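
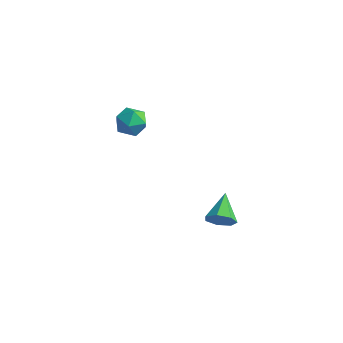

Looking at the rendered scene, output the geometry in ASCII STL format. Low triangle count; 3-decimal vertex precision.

solid 
facet normal 0.350 -0.851 -0.392
outer loop
vertex 2.814 0.446 -3.096
vertex 2.515 0.079 -2.566
vertex 2.237 0.254 -3.195
endloop
endfacet
facet normal -0.127 0.729 -0.672
outer loop
vertex 2.814 0.446 -3.096
vertex 2.237 0.254 -3.195
vertex 2.005 1.321 -1.994
endloop
endfacet
facet normal 0.350 -0.851 -0.391
outer loop
vertex 2.237 0.254 -3.195
vertex 2.515 0.079 -2.566
vertex 1.869 -0.069 -2.821
endloop
endfacet
facet normal -0.801 0.362 -0.476
outer loop
vertex 2.237 0.254 -3.195
vertex 1.869 -0.069 -2.821
vertex 2.005 1.321 -1.994
endloop
endfacet
facet normal 0.350 -0.850 -0.393
outer loop
vertex 1.869 -0.069 -2.821
vertex 2.515 0.079 -2.566
vertex 1.989 -0.281 -2.255
endloop
endfacet
facet normal -0.980 -0.023 0.199
outer loop
vertex 1.869 -0.069 -2.821
vertex 1.989 -0.281 -2.255
vertex 2.005 1.321 -1.994
endloop
endfacet
facet normal 0.350 -0.851 -0.392
outer loop
vertex 1.989 -0.281 -2.255
vertex 2.515 0.079 -2.566
vertex 2.504 -0.222 -1.923
endloop
endfacet
facet normal -0.526 -0.132 0.840
outer loop
vertex 1.989 -0.281 -2.255
vertex 2.504 -0.222 -1.923
vertex 2.005 1.321 -1.994
endloop
endfacet
facet normal 0.349 -0.851 -0.392
outer loop
vertex 2.504 -0.222 -1.923
vertex 2.515 0.079 -2.566
vertex 3.029 0.064 -2.076
endloop
endfacet
facet normal 0.219 0.116 0.969
outer loop
vertex 2.504 -0.222 -1.923
vertex 3.029 0.064 -2.076
vertex 2.005 1.321 -1.994
endloop
endfacet
facet normal 0.349 -0.851 -0.392
outer loop
vertex 3.029 0.064 -2.076
vertex 2.515 0.079 -2.566
vertex 3.166 0.361 -2.598
endloop
endfacet
facet normal 0.693 0.533 0.485
outer loop
vertex 3.029 0.064 -2.076
vertex 3.166 0.361 -2.598
vertex 2.005 1.321 -1.994
endloop
endfacet
facet normal 0.349 -0.851 -0.392
outer loop
vertex 3.166 0.361 -2.598
vertex 2.515 0.079 -2.566
vertex 2.814 0.446 -3.096
endloop
endfacet
facet normal 0.540 0.806 -0.244
outer loop
vertex 3.166 0.361 -2.598
vertex 2.814 0.446 -3.096
vertex 2.005 1.321 -1.994
endloop
endfacet
facet normal 0.240 0.931 -0.276
outer loop
vertex -2.765 2.515 -0.808
vertex -3.541 2.752 -0.684
vertex -2.997 2.793 -0.072
endloop
endfacet
facet normal 0.798 0.602 0.024
outer loop
vertex -2.765 2.515 -0.808
vertex -2.997 2.793 -0.072
vertex -2.503 2.141 -0.126
endloop
endfacet
facet normal 0.935 0.011 -0.353
outer loop
vertex -2.765 2.515 -0.808
vertex -2.503 2.141 -0.126
vertex -2.742 1.696 -0.773
endloop
endfacet
facet normal 0.462 -0.025 -0.886
outer loop
vertex -2.765 2.515 -0.808
vertex -2.742 1.696 -0.773
vertex -3.383 2.074 -1.118
endloop
endfacet
facet normal 0.032 0.544 -0.838
outer loop
vertex -2.765 2.515 -0.808
vertex -3.383 2.074 -1.118
vertex -3.541 2.752 -0.684
endloop
endfacet
facet normal 0.608 0.404 0.683
outer loop
vertex -2.503 2.141 -0.126
vertex -2.997 2.793 -0.072
vertex -3.117 2.146 0.418
endloop
endfacet
facet normal -0.293 0.935 0.198
outer loop
vertex -2.997 2.793 -0.072
vertex -3.541 2.752 -0.684
vertex -3.758 2.524 0.073
endloop
endfacet
facet normal -0.629 0.310 -0.713
outer loop
vertex -3.541 2.752 -0.684
vertex -3.383 2.074 -1.118
vertex -3.997 2.079 -0.574
endloop
endfacet
facet normal 0.065 -0.610 -0.790
outer loop
vertex -3.383 2.074 -1.118
vertex -2.742 1.696 -0.773
vertex -3.503 1.427 -0.628
endloop
endfacet
facet normal 0.831 -0.551 0.072
outer loop
vertex -2.742 1.696 -0.773
vertex -2.503 2.141 -0.126
vertex -2.959 1.468 -0.016
endloop
endfacet
facet normal -0.462 0.025 0.886
outer loop
vertex -3.735 1.705 0.108
vertex -3.117 2.146 0.418
vertex -3.758 2.524 0.073
endloop
endfacet
facet normal -0.935 -0.011 0.353
outer loop
vertex -3.735 1.705 0.108
vertex -3.758 2.524 0.073
vertex -3.997 2.079 -0.574
endloop
endfacet
facet normal -0.798 -0.602 -0.024
outer loop
vertex -3.735 1.705 0.108
vertex -3.997 2.079 -0.574
vertex -3.503 1.427 -0.628
endloop
endfacet
facet normal -0.240 -0.931 0.276
outer loop
vertex -3.735 1.705 0.108
vertex -3.503 1.427 -0.628
vertex -2.959 1.468 -0.016
endloop
endfacet
facet normal -0.032 -0.544 0.838
outer loop
vertex -3.735 1.705 0.108
vertex -2.959 1.468 -0.016
vertex -3.117 2.146 0.418
endloop
endfacet
facet normal -0.065 0.610 0.790
outer loop
vertex -3.758 2.524 0.073
vertex -3.117 2.146 0.418
vertex -2.997 2.793 -0.072
endloop
endfacet
facet normal -0.831 0.551 -0.072
outer loop
vertex -3.997 2.079 -0.574
vertex -3.758 2.524 0.073
vertex -3.541 2.752 -0.684
endloop
endfacet
facet normal -0.608 -0.404 -0.683
outer loop
vertex -3.503 1.427 -0.628
vertex -3.997 2.079 -0.574
vertex -3.383 2.074 -1.118
endloop
endfacet
facet normal 0.293 -0.935 -0.198
outer loop
vertex -2.959 1.468 -0.016
vertex -3.503 1.427 -0.628
vertex -2.742 1.696 -0.773
endloop
endfacet
facet normal 0.629 -0.310 0.713
outer loop
vertex -3.117 2.146 0.418
vertex -2.959 1.468 -0.016
vertex -2.503 2.141 -0.126
endloop
endfacet

endsolid


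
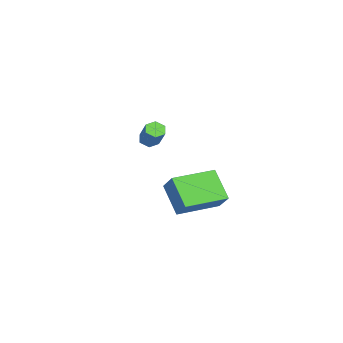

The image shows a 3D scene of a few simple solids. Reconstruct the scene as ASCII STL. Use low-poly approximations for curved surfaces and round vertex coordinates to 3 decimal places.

solid 
facet normal -0.369 -0.573 0.731
outer loop
vertex 2.947 2.143 1.834
vertex 1.292 3.316 1.918
vertex 2.407 1.44 1.01
endloop
endfacet
facet normal 0.815 -0.578 -0.041
outer loop
vertex 3.028 2.404 -0.218
vertex 2.947 2.143 1.834
vertex 2.407 1.44 1.01
endloop
endfacet
facet normal -0.369 -0.573 0.731
outer loop
vertex 2.407 1.44 1.01
vertex 1.292 3.316 1.918
vertex 0.752 2.613 1.094
endloop
endfacet
facet normal -0.446 -0.580 -0.681
outer loop
vertex 0.752 2.613 1.094
vertex 3.028 2.404 -0.218
vertex 2.407 1.44 1.01
endloop
endfacet
facet normal 0.446 0.580 0.681
outer loop
vertex 2.947 2.143 1.834
vertex 1.913 4.28 0.69
vertex 1.292 3.316 1.918
endloop
endfacet
facet normal 0.815 -0.578 -0.041
outer loop
vertex 3.568 3.107 0.606
vertex 2.947 2.143 1.834
vertex 3.028 2.404 -0.218
endloop
endfacet
facet normal 0.446 0.580 0.681
outer loop
vertex 3.568 3.107 0.606
vertex 1.913 4.28 0.69
vertex 2.947 2.143 1.834
endloop
endfacet
facet normal -0.815 0.578 0.041
outer loop
vertex 1.292 3.316 1.918
vertex 1.913 4.28 0.69
vertex 0.752 2.613 1.094
endloop
endfacet
facet normal -0.446 -0.580 -0.681
outer loop
vertex 1.373 3.577 -0.134
vertex 3.028 2.404 -0.218
vertex 0.752 2.613 1.094
endloop
endfacet
facet normal -0.815 0.578 0.041
outer loop
vertex 0.752 2.613 1.094
vertex 1.913 4.28 0.69
vertex 1.373 3.577 -0.134
endloop
endfacet
facet normal 0.369 0.573 -0.731
outer loop
vertex 1.373 3.577 -0.134
vertex 3.568 3.107 0.606
vertex 3.028 2.404 -0.218
endloop
endfacet
facet normal 0.369 0.573 -0.731
outer loop
vertex 1.913 4.28 0.69
vertex 3.568 3.107 0.606
vertex 1.373 3.577 -0.134
endloop
endfacet
facet normal -0.470 -0.497 -0.729
outer loop
vertex -2.883 -2.653 0.853
vertex -3.32 -2.388 0.954
vertex -2.978 -2.204 0.608
endloop
endfacet
facet normal 0.864 -0.088 -0.496
outer loop
vertex -2.883 -2.653 0.853
vertex -2.978 -2.204 0.608
vertex -2.244 -1.976 1.845
endloop
endfacet
facet normal 0.864 -0.088 -0.496
outer loop
vertex -2.244 -1.976 1.845
vertex -2.978 -2.204 0.608
vertex -2.339 -1.527 1.6
endloop
endfacet
facet normal 0.470 0.497 0.729
outer loop
vertex -2.244 -1.976 1.845
vertex -2.339 -1.527 1.6
vertex -2.68 -1.712 1.946
endloop
endfacet
facet normal -0.470 -0.497 -0.729
outer loop
vertex -2.978 -2.204 0.608
vertex -3.32 -2.388 0.954
vertex -3.414 -1.94 0.709
endloop
endfacet
facet normal 0.274 0.703 -0.656
outer loop
vertex -2.978 -2.204 0.608
vertex -3.414 -1.94 0.709
vertex -2.339 -1.527 1.6
endloop
endfacet
facet normal 0.274 0.703 -0.656
outer loop
vertex -2.339 -1.527 1.6
vertex -3.414 -1.94 0.709
vertex -2.775 -1.263 1.701
endloop
endfacet
facet normal 0.470 0.497 0.729
outer loop
vertex -2.339 -1.527 1.6
vertex -2.775 -1.263 1.701
vertex -2.68 -1.712 1.946
endloop
endfacet
facet normal -0.470 -0.497 -0.729
outer loop
vertex -3.414 -1.94 0.709
vertex -3.32 -2.388 0.954
vertex -3.756 -2.124 1.055
endloop
endfacet
facet normal -0.589 0.792 -0.161
outer loop
vertex -3.414 -1.94 0.709
vertex -3.756 -2.124 1.055
vertex -2.775 -1.263 1.701
endloop
endfacet
facet normal -0.589 0.792 -0.161
outer loop
vertex -2.775 -1.263 1.701
vertex -3.756 -2.124 1.055
vertex -3.117 -1.447 2.047
endloop
endfacet
facet normal 0.470 0.497 0.729
outer loop
vertex -2.775 -1.263 1.701
vertex -3.117 -1.447 2.047
vertex -2.68 -1.712 1.946
endloop
endfacet
facet normal -0.470 -0.497 -0.729
outer loop
vertex -3.756 -2.124 1.055
vertex -3.32 -2.388 0.954
vertex -3.661 -2.573 1.3
endloop
endfacet
facet normal -0.864 0.088 0.496
outer loop
vertex -3.756 -2.124 1.055
vertex -3.661 -2.573 1.3
vertex -3.117 -1.447 2.047
endloop
endfacet
facet normal -0.864 0.088 0.496
outer loop
vertex -3.117 -1.447 2.047
vertex -3.661 -2.573 1.3
vertex -3.022 -1.896 2.292
endloop
endfacet
facet normal 0.470 0.497 0.729
outer loop
vertex -3.117 -1.447 2.047
vertex -3.022 -1.896 2.292
vertex -2.68 -1.712 1.946
endloop
endfacet
facet normal -0.470 -0.497 -0.729
outer loop
vertex -3.661 -2.573 1.3
vertex -3.32 -2.388 0.954
vertex -3.225 -2.837 1.199
endloop
endfacet
facet normal -0.274 -0.703 0.656
outer loop
vertex -3.661 -2.573 1.3
vertex -3.225 -2.837 1.199
vertex -3.022 -1.896 2.292
endloop
endfacet
facet normal -0.274 -0.703 0.656
outer loop
vertex -3.022 -1.896 2.292
vertex -3.225 -2.837 1.199
vertex -2.586 -2.16 2.191
endloop
endfacet
facet normal 0.470 0.497 0.729
outer loop
vertex -3.022 -1.896 2.292
vertex -2.586 -2.16 2.191
vertex -2.68 -1.712 1.946
endloop
endfacet
facet normal -0.470 -0.497 -0.729
outer loop
vertex -3.225 -2.837 1.199
vertex -3.32 -2.388 0.954
vertex -2.883 -2.653 0.853
endloop
endfacet
facet normal 0.589 -0.792 0.161
outer loop
vertex -3.225 -2.837 1.199
vertex -2.883 -2.653 0.853
vertex -2.586 -2.16 2.191
endloop
endfacet
facet normal 0.589 -0.792 0.161
outer loop
vertex -2.586 -2.16 2.191
vertex -2.883 -2.653 0.853
vertex -2.244 -1.976 1.845
endloop
endfacet
facet normal 0.470 0.497 0.729
outer loop
vertex -2.586 -2.16 2.191
vertex -2.244 -1.976 1.845
vertex -2.68 -1.712 1.946
endloop
endfacet

endsolid


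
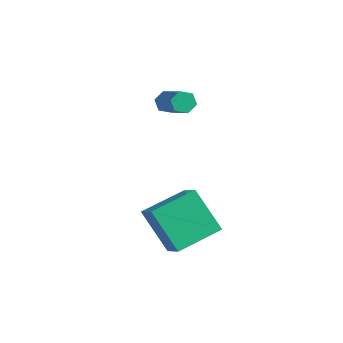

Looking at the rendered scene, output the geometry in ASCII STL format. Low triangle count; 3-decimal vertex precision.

solid 
facet normal -0.815 0.284 -0.506
outer loop
vertex -1.588 0.21 2.18
vertex -1.859 0.241 2.634
vertex -1.598 0.665 2.452
endloop
endfacet
facet normal 0.580 0.427 -0.693
outer loop
vertex -1.588 0.21 2.18
vertex -1.598 0.665 2.452
vertex -0.089 -0.313 3.112
endloop
endfacet
facet normal 0.580 0.428 -0.693
outer loop
vertex -0.089 -0.313 3.112
vertex -1.598 0.665 2.452
vertex -0.1 0.142 3.384
endloop
endfacet
facet normal 0.814 -0.284 0.507
outer loop
vertex -0.089 -0.313 3.112
vertex -0.1 0.142 3.384
vertex -0.361 -0.281 3.566
endloop
endfacet
facet normal -0.815 0.284 -0.506
outer loop
vertex -1.598 0.665 2.452
vertex -1.859 0.241 2.634
vertex -1.869 0.696 2.906
endloop
endfacet
facet normal 0.273 0.957 0.098
outer loop
vertex -1.598 0.665 2.452
vertex -1.869 0.696 2.906
vertex -0.1 0.142 3.384
endloop
endfacet
facet normal 0.273 0.957 0.098
outer loop
vertex -0.1 0.142 3.384
vertex -1.869 0.696 2.906
vertex -0.371 0.173 3.838
endloop
endfacet
facet normal 0.814 -0.285 0.506
outer loop
vertex -0.1 0.142 3.384
vertex -0.371 0.173 3.838
vertex -0.361 -0.281 3.566
endloop
endfacet
facet normal -0.813 0.285 -0.507
outer loop
vertex -1.869 0.696 2.906
vertex -1.859 0.241 2.634
vertex -2.131 0.273 3.088
endloop
endfacet
facet normal -0.307 0.530 0.791
outer loop
vertex -1.869 0.696 2.906
vertex -2.131 0.273 3.088
vertex -0.371 0.173 3.838
endloop
endfacet
facet normal -0.307 0.530 0.791
outer loop
vertex -0.371 0.173 3.838
vertex -2.131 0.273 3.088
vertex -0.632 -0.25 4.02
endloop
endfacet
facet normal 0.814 -0.285 0.506
outer loop
vertex -0.371 0.173 3.838
vertex -0.632 -0.25 4.02
vertex -0.361 -0.281 3.566
endloop
endfacet
facet normal -0.814 0.284 -0.507
outer loop
vertex -2.131 0.273 3.088
vertex -1.859 0.241 2.634
vertex -2.12 -0.182 2.816
endloop
endfacet
facet normal -0.580 -0.428 0.693
outer loop
vertex -2.131 0.273 3.088
vertex -2.12 -0.182 2.816
vertex -0.632 -0.25 4.02
endloop
endfacet
facet normal -0.580 -0.427 0.693
outer loop
vertex -0.632 -0.25 4.02
vertex -2.12 -0.182 2.816
vertex -0.622 -0.705 3.748
endloop
endfacet
facet normal 0.815 -0.284 0.506
outer loop
vertex -0.632 -0.25 4.02
vertex -0.622 -0.705 3.748
vertex -0.361 -0.281 3.566
endloop
endfacet
facet normal -0.814 0.285 -0.506
outer loop
vertex -2.12 -0.182 2.816
vertex -1.859 0.241 2.634
vertex -1.849 -0.213 2.362
endloop
endfacet
facet normal -0.273 -0.957 -0.098
outer loop
vertex -2.12 -0.182 2.816
vertex -1.849 -0.213 2.362
vertex -0.622 -0.705 3.748
endloop
endfacet
facet normal -0.273 -0.957 -0.098
outer loop
vertex -0.622 -0.705 3.748
vertex -1.849 -0.213 2.362
vertex -0.351 -0.736 3.294
endloop
endfacet
facet normal 0.815 -0.284 0.506
outer loop
vertex -0.622 -0.705 3.748
vertex -0.351 -0.736 3.294
vertex -0.361 -0.281 3.566
endloop
endfacet
facet normal -0.814 0.285 -0.506
outer loop
vertex -1.849 -0.213 2.362
vertex -1.859 0.241 2.634
vertex -1.588 0.21 2.18
endloop
endfacet
facet normal 0.307 -0.530 -0.791
outer loop
vertex -1.849 -0.213 2.362
vertex -1.588 0.21 2.18
vertex -0.351 -0.736 3.294
endloop
endfacet
facet normal 0.307 -0.530 -0.791
outer loop
vertex -0.351 -0.736 3.294
vertex -1.588 0.21 2.18
vertex -0.089 -0.313 3.112
endloop
endfacet
facet normal 0.813 -0.285 0.507
outer loop
vertex -0.351 -0.736 3.294
vertex -0.089 -0.313 3.112
vertex -0.361 -0.281 3.566
endloop
endfacet
facet normal -0.623 -0.086 0.778
outer loop
vertex 2.427 -4.356 0.98
vertex 2.756 -2.564 1.441
vertex 1.451 -3.986 0.239
endloop
endfacet
facet normal -0.175 -0.953 -0.245
outer loop
vertex 2.684 -3.816 -1.301
vertex 2.427 -4.356 0.98
vertex 1.451 -3.986 0.239
endloop
endfacet
facet normal -0.623 -0.086 0.778
outer loop
vertex 1.451 -3.986 0.239
vertex 2.756 -2.564 1.441
vertex 1.78 -2.194 0.7
endloop
endfacet
facet normal -0.763 0.289 -0.579
outer loop
vertex 1.78 -2.194 0.7
vertex 2.684 -3.816 -1.301
vertex 1.451 -3.986 0.239
endloop
endfacet
facet normal 0.763 -0.289 0.579
outer loop
vertex 2.427 -4.356 0.98
vertex 3.989 -2.394 -0.099
vertex 2.756 -2.564 1.441
endloop
endfacet
facet normal -0.175 -0.953 -0.245
outer loop
vertex 3.66 -4.186 -0.56
vertex 2.427 -4.356 0.98
vertex 2.684 -3.816 -1.301
endloop
endfacet
facet normal 0.763 -0.289 0.579
outer loop
vertex 3.66 -4.186 -0.56
vertex 3.989 -2.394 -0.099
vertex 2.427 -4.356 0.98
endloop
endfacet
facet normal 0.175 0.953 0.245
outer loop
vertex 2.756 -2.564 1.441
vertex 3.989 -2.394 -0.099
vertex 1.78 -2.194 0.7
endloop
endfacet
facet normal -0.763 0.289 -0.579
outer loop
vertex 3.013 -2.024 -0.84
vertex 2.684 -3.816 -1.301
vertex 1.78 -2.194 0.7
endloop
endfacet
facet normal 0.175 0.953 0.245
outer loop
vertex 1.78 -2.194 0.7
vertex 3.989 -2.394 -0.099
vertex 3.013 -2.024 -0.84
endloop
endfacet
facet normal 0.623 0.086 -0.778
outer loop
vertex 3.013 -2.024 -0.84
vertex 3.66 -4.186 -0.56
vertex 2.684 -3.816 -1.301
endloop
endfacet
facet normal 0.623 0.086 -0.778
outer loop
vertex 3.989 -2.394 -0.099
vertex 3.66 -4.186 -0.56
vertex 3.013 -2.024 -0.84
endloop
endfacet

endsolid


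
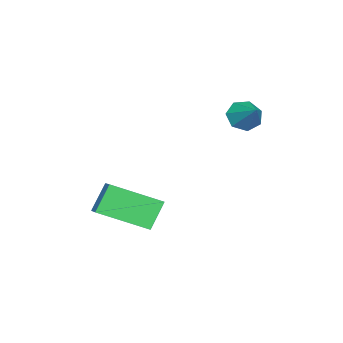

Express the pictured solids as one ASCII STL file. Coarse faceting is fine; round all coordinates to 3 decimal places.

solid 
facet normal -0.572 0.168 0.803
outer loop
vertex -2.098 -4.616 -3.199
vertex -1.365 -4.117 -2.781
vertex -2.833 -2.775 -4.107
endloop
endfacet
facet normal -0.748 -0.509 -0.426
outer loop
vertex -2.055 -3.003 -5.199
vertex -2.098 -4.616 -3.199
vertex -2.833 -2.775 -4.107
endloop
endfacet
facet normal -0.572 0.168 0.803
outer loop
vertex -2.833 -2.775 -4.107
vertex -1.365 -4.117 -2.781
vertex -2.1 -2.276 -3.689
endloop
endfacet
facet normal -0.337 0.844 -0.417
outer loop
vertex -2.1 -2.276 -3.689
vertex -2.055 -3.003 -5.199
vertex -2.833 -2.775 -4.107
endloop
endfacet
facet normal 0.337 -0.844 0.417
outer loop
vertex -2.098 -4.616 -3.199
vertex -0.587 -4.345 -3.873
vertex -1.365 -4.117 -2.781
endloop
endfacet
facet normal -0.748 -0.509 -0.426
outer loop
vertex -1.32 -4.844 -4.291
vertex -2.098 -4.616 -3.199
vertex -2.055 -3.003 -5.199
endloop
endfacet
facet normal 0.337 -0.844 0.417
outer loop
vertex -1.32 -4.844 -4.291
vertex -0.587 -4.345 -3.873
vertex -2.098 -4.616 -3.199
endloop
endfacet
facet normal 0.748 0.509 0.426
outer loop
vertex -1.365 -4.117 -2.781
vertex -0.587 -4.345 -3.873
vertex -2.1 -2.276 -3.689
endloop
endfacet
facet normal -0.337 0.844 -0.417
outer loop
vertex -1.322 -2.504 -4.781
vertex -2.055 -3.003 -5.199
vertex -2.1 -2.276 -3.689
endloop
endfacet
facet normal 0.748 0.509 0.426
outer loop
vertex -2.1 -2.276 -3.689
vertex -0.587 -4.345 -3.873
vertex -1.322 -2.504 -4.781
endloop
endfacet
facet normal 0.572 -0.168 -0.803
outer loop
vertex -1.322 -2.504 -4.781
vertex -1.32 -4.844 -4.291
vertex -2.055 -3.003 -5.199
endloop
endfacet
facet normal 0.572 -0.168 -0.803
outer loop
vertex -0.587 -4.345 -3.873
vertex -1.32 -4.844 -4.291
vertex -1.322 -2.504 -4.781
endloop
endfacet
facet normal -0.589 -0.556 -0.587
outer loop
vertex -3.997 -0.655 0.279
vertex -4.381 -0.07 0.11
vertex -3.8 -0.336 -0.221
endloop
endfacet
facet normal 0.927 -0.345 0.145
outer loop
vertex -3.997 -0.655 0.279
vertex -3.8 -0.336 -0.221
vertex -3.599 0.67 0.89
endloop
endfacet
facet normal -0.589 -0.557 -0.586
outer loop
vertex -3.8 -0.336 -0.221
vertex -4.381 -0.07 0.11
vertex -4.041 0.183 -0.472
endloop
endfacet
facet normal 0.897 0.235 -0.375
outer loop
vertex -3.8 -0.336 -0.221
vertex -4.041 0.183 -0.472
vertex -3.599 0.67 0.89
endloop
endfacet
facet normal -0.588 -0.557 -0.586
outer loop
vertex -4.041 0.183 -0.472
vertex -4.381 -0.07 0.11
vertex -4.538 0.511 -0.285
endloop
endfacet
facet normal 0.385 0.822 -0.419
outer loop
vertex -4.041 0.183 -0.472
vertex -4.538 0.511 -0.285
vertex -3.599 0.67 0.89
endloop
endfacet
facet normal -0.589 -0.557 -0.585
outer loop
vertex -4.538 0.511 -0.285
vertex -4.381 -0.07 0.11
vertex -4.917 0.402 0.2
endloop
endfacet
facet normal -0.222 0.974 0.046
outer loop
vertex -4.538 0.511 -0.285
vertex -4.917 0.402 0.2
vertex -3.599 0.67 0.89
endloop
endfacet
facet normal -0.588 -0.556 -0.587
outer loop
vertex -4.917 0.402 0.2
vertex -4.381 -0.07 0.11
vertex -4.893 -0.063 0.616
endloop
endfacet
facet normal -0.468 0.576 0.670
outer loop
vertex -4.917 0.402 0.2
vertex -4.893 -0.063 0.616
vertex -3.599 0.67 0.89
endloop
endfacet
facet normal -0.587 -0.557 -0.587
outer loop
vertex -4.893 -0.063 0.616
vertex -4.381 -0.07 0.11
vertex -4.483 -0.533 0.652
endloop
endfacet
facet normal -0.168 -0.071 0.983
outer loop
vertex -4.893 -0.063 0.616
vertex -4.483 -0.533 0.652
vertex -3.599 0.67 0.89
endloop
endfacet
facet normal -0.589 -0.556 -0.586
outer loop
vertex -4.483 -0.533 0.652
vertex -4.381 -0.07 0.11
vertex -3.997 -0.655 0.279
endloop
endfacet
facet normal 0.454 -0.482 0.749
outer loop
vertex -4.483 -0.533 0.652
vertex -3.997 -0.655 0.279
vertex -3.599 0.67 0.89
endloop
endfacet

endsolid


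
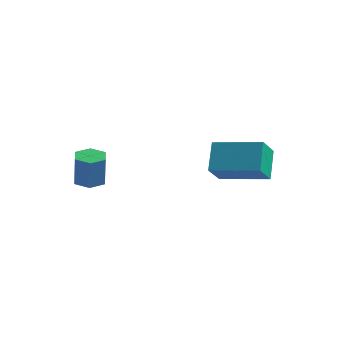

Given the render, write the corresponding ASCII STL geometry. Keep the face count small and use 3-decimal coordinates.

solid 
facet normal -0.970 -0.172 -0.172
outer loop
vertex 2.355 2.85 2.018
vertex 2.356 3.808 1.053
vertex 2.707 1.852 1.027
endloop
endfacet
facet normal -0.001 -0.705 0.709
outer loop
vertex 4.744 2.212 1.387
vertex 2.355 2.85 2.018
vertex 2.707 1.852 1.027
endloop
endfacet
facet normal -0.970 -0.172 -0.171
outer loop
vertex 2.707 1.852 1.027
vertex 2.356 3.808 1.053
vertex 2.707 2.81 0.062
endloop
endfacet
facet normal 0.242 -0.688 -0.684
outer loop
vertex 2.707 2.81 0.062
vertex 4.744 2.212 1.387
vertex 2.707 1.852 1.027
endloop
endfacet
facet normal -0.242 0.689 0.683
outer loop
vertex 2.355 2.85 2.018
vertex 4.393 4.168 1.413
vertex 2.356 3.808 1.053
endloop
endfacet
facet normal -0.001 -0.705 0.709
outer loop
vertex 4.393 3.21 2.378
vertex 2.355 2.85 2.018
vertex 4.744 2.212 1.387
endloop
endfacet
facet normal -0.242 0.689 0.684
outer loop
vertex 4.393 3.21 2.378
vertex 4.393 4.168 1.413
vertex 2.355 2.85 2.018
endloop
endfacet
facet normal 0.001 0.705 -0.709
outer loop
vertex 2.356 3.808 1.053
vertex 4.393 4.168 1.413
vertex 2.707 2.81 0.062
endloop
endfacet
facet normal 0.242 -0.689 -0.683
outer loop
vertex 4.745 3.17 0.422
vertex 4.744 2.212 1.387
vertex 2.707 2.81 0.062
endloop
endfacet
facet normal 0.001 0.705 -0.709
outer loop
vertex 2.707 2.81 0.062
vertex 4.393 4.168 1.413
vertex 4.745 3.17 0.422
endloop
endfacet
facet normal 0.970 0.171 0.171
outer loop
vertex 4.745 3.17 0.422
vertex 4.393 3.21 2.378
vertex 4.744 2.212 1.387
endloop
endfacet
facet normal 0.970 0.172 0.171
outer loop
vertex 4.393 4.168 1.413
vertex 4.393 3.21 2.378
vertex 4.745 3.17 0.422
endloop
endfacet
facet normal -0.056 0.032 -0.998
outer loop
vertex -0.197 -2.217 1.349
vertex -0.529 -1.647 1.386
vertex 0.13 -1.644 1.349
endloop
endfacet
facet normal 0.867 -0.495 -0.065
outer loop
vertex -0.197 -2.217 1.349
vertex 0.13 -1.644 1.349
vertex -0.12 -2.262 2.716
endloop
endfacet
facet normal 0.866 -0.496 -0.066
outer loop
vertex -0.12 -2.262 2.716
vertex 0.13 -1.644 1.349
vertex 0.208 -1.689 2.716
endloop
endfacet
facet normal 0.058 -0.033 0.998
outer loop
vertex -0.12 -2.262 2.716
vertex 0.208 -1.689 2.716
vertex -0.451 -1.693 2.754
endloop
endfacet
facet normal -0.056 0.034 -0.998
outer loop
vertex 0.13 -1.644 1.349
vertex -0.529 -1.647 1.386
vertex -0.201 -1.074 1.387
endloop
endfacet
facet normal 0.863 0.504 -0.033
outer loop
vertex 0.13 -1.644 1.349
vertex -0.201 -1.074 1.387
vertex 0.208 -1.689 2.716
endloop
endfacet
facet normal 0.862 0.505 -0.032
outer loop
vertex 0.208 -1.689 2.716
vertex -0.201 -1.074 1.387
vertex -0.124 -1.12 2.754
endloop
endfacet
facet normal 0.058 -0.033 0.998
outer loop
vertex 0.208 -1.689 2.716
vertex -0.124 -1.12 2.754
vertex -0.451 -1.693 2.754
endloop
endfacet
facet normal -0.056 0.034 -0.998
outer loop
vertex -0.201 -1.074 1.387
vertex -0.529 -1.647 1.386
vertex -0.86 -1.078 1.424
endloop
endfacet
facet normal -0.004 0.999 0.034
outer loop
vertex -0.201 -1.074 1.387
vertex -0.86 -1.078 1.424
vertex -0.124 -1.12 2.754
endloop
endfacet
facet normal -0.003 0.999 0.033
outer loop
vertex -0.124 -1.12 2.754
vertex -0.86 -1.078 1.424
vertex -0.783 -1.123 2.791
endloop
endfacet
facet normal 0.056 -0.032 0.998
outer loop
vertex -0.124 -1.12 2.754
vertex -0.783 -1.123 2.791
vertex -0.451 -1.693 2.754
endloop
endfacet
facet normal -0.058 0.033 -0.998
outer loop
vertex -0.86 -1.078 1.424
vertex -0.529 -1.647 1.386
vertex -1.188 -1.651 1.424
endloop
endfacet
facet normal -0.866 0.496 0.065
outer loop
vertex -0.86 -1.078 1.424
vertex -1.188 -1.651 1.424
vertex -0.783 -1.123 2.791
endloop
endfacet
facet normal -0.867 0.495 0.066
outer loop
vertex -0.783 -1.123 2.791
vertex -1.188 -1.651 1.424
vertex -1.11 -1.696 2.791
endloop
endfacet
facet normal 0.056 -0.032 0.998
outer loop
vertex -0.783 -1.123 2.791
vertex -1.11 -1.696 2.791
vertex -0.451 -1.693 2.754
endloop
endfacet
facet normal -0.058 0.033 -0.998
outer loop
vertex -1.188 -1.651 1.424
vertex -0.529 -1.647 1.386
vertex -0.856 -2.22 1.386
endloop
endfacet
facet normal -0.862 -0.505 0.033
outer loop
vertex -1.188 -1.651 1.424
vertex -0.856 -2.22 1.386
vertex -1.11 -1.696 2.791
endloop
endfacet
facet normal -0.863 -0.503 0.032
outer loop
vertex -1.11 -1.696 2.791
vertex -0.856 -2.22 1.386
vertex -0.779 -2.266 2.753
endloop
endfacet
facet normal 0.056 -0.034 0.998
outer loop
vertex -1.11 -1.696 2.791
vertex -0.779 -2.266 2.753
vertex -0.451 -1.693 2.754
endloop
endfacet
facet normal -0.056 0.032 -0.998
outer loop
vertex -0.856 -2.22 1.386
vertex -0.529 -1.647 1.386
vertex -0.197 -2.217 1.349
endloop
endfacet
facet normal 0.003 -0.999 -0.034
outer loop
vertex -0.856 -2.22 1.386
vertex -0.197 -2.217 1.349
vertex -0.779 -2.266 2.753
endloop
endfacet
facet normal 0.004 -0.999 -0.033
outer loop
vertex -0.779 -2.266 2.753
vertex -0.197 -2.217 1.349
vertex -0.12 -2.262 2.716
endloop
endfacet
facet normal 0.056 -0.034 0.998
outer loop
vertex -0.779 -2.266 2.753
vertex -0.12 -2.262 2.716
vertex -0.451 -1.693 2.754
endloop
endfacet

endsolid


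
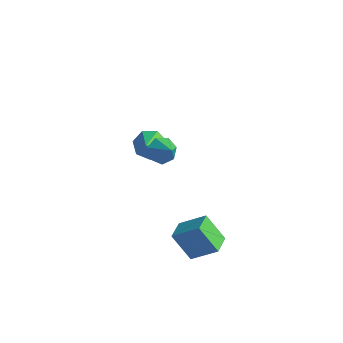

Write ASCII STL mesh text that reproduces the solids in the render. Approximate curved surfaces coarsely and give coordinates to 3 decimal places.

solid 
facet normal -0.744 -0.306 -0.594
outer loop
vertex 1.158 -2.323 -2.542
vertex 0.808 -1.165 -2.7
vertex 2.25 -2.19 -3.979
endloop
endfacet
facet normal 0.286 -0.949 0.130
outer loop
vertex 3.552 -1.655 -2.94
vertex 1.158 -2.323 -2.542
vertex 2.25 -2.19 -3.979
endloop
endfacet
facet normal -0.744 -0.306 -0.594
outer loop
vertex 2.25 -2.19 -3.979
vertex 0.808 -1.165 -2.7
vertex 1.9 -1.032 -4.137
endloop
endfacet
facet normal 0.603 0.074 -0.794
outer loop
vertex 1.9 -1.032 -4.137
vertex 3.552 -1.655 -2.94
vertex 2.25 -2.19 -3.979
endloop
endfacet
facet normal -0.603 -0.074 0.794
outer loop
vertex 1.158 -2.323 -2.542
vertex 2.11 -0.63 -1.661
vertex 0.808 -1.165 -2.7
endloop
endfacet
facet normal 0.286 -0.949 0.130
outer loop
vertex 2.46 -1.788 -1.503
vertex 1.158 -2.323 -2.542
vertex 3.552 -1.655 -2.94
endloop
endfacet
facet normal -0.603 -0.074 0.794
outer loop
vertex 2.46 -1.788 -1.503
vertex 2.11 -0.63 -1.661
vertex 1.158 -2.323 -2.542
endloop
endfacet
facet normal -0.286 0.949 -0.130
outer loop
vertex 0.808 -1.165 -2.7
vertex 2.11 -0.63 -1.661
vertex 1.9 -1.032 -4.137
endloop
endfacet
facet normal 0.603 0.074 -0.794
outer loop
vertex 3.202 -0.497 -3.098
vertex 3.552 -1.655 -2.94
vertex 1.9 -1.032 -4.137
endloop
endfacet
facet normal -0.286 0.949 -0.130
outer loop
vertex 1.9 -1.032 -4.137
vertex 2.11 -0.63 -1.661
vertex 3.202 -0.497 -3.098
endloop
endfacet
facet normal 0.744 0.306 0.594
outer loop
vertex 3.202 -0.497 -3.098
vertex 2.46 -1.788 -1.503
vertex 3.552 -1.655 -2.94
endloop
endfacet
facet normal 0.744 0.306 0.594
outer loop
vertex 2.11 -0.63 -1.661
vertex 2.46 -1.788 -1.503
vertex 3.202 -0.497 -3.098
endloop
endfacet
facet normal -0.690 0.308 -0.655
outer loop
vertex 0.002 -0.472 1.789
vertex -0.591 -0.668 2.321
vertex -0.194 0.044 2.238
endloop
endfacet
facet normal 0.922 0.384 -0.039
outer loop
vertex 0.002 -0.472 1.789
vertex -0.194 0.044 2.238
vertex 0.311 -1.072 3.179
endloop
endfacet
facet normal -0.689 0.308 -0.656
outer loop
vertex -0.194 0.044 2.238
vertex -0.591 -0.668 2.321
vertex -0.689 0.025 2.749
endloop
endfacet
facet normal 0.516 0.676 0.525
outer loop
vertex -0.194 0.044 2.238
vertex -0.689 0.025 2.749
vertex 0.311 -1.072 3.179
endloop
endfacet
facet normal -0.689 0.308 -0.656
outer loop
vertex -0.689 0.025 2.749
vertex -0.591 -0.668 2.321
vertex -1.11 -0.517 2.937
endloop
endfacet
facet normal -0.025 0.345 0.938
outer loop
vertex -0.689 0.025 2.749
vertex -1.11 -0.517 2.937
vertex 0.311 -1.072 3.179
endloop
endfacet
facet normal -0.689 0.309 -0.656
outer loop
vertex -1.11 -0.517 2.937
vertex -0.591 -0.668 2.321
vertex -1.141 -1.172 2.661
endloop
endfacet
facet normal -0.291 -0.360 0.886
outer loop
vertex -1.11 -0.517 2.937
vertex -1.141 -1.172 2.661
vertex 0.311 -1.072 3.179
endloop
endfacet
facet normal -0.689 0.309 -0.656
outer loop
vertex -1.141 -1.172 2.661
vertex -0.591 -0.668 2.321
vertex -0.758 -1.448 2.129
endloop
endfacet
facet normal -0.084 -0.908 0.411
outer loop
vertex -1.141 -1.172 2.661
vertex -0.758 -1.448 2.129
vertex 0.311 -1.072 3.179
endloop
endfacet
facet normal -0.689 0.309 -0.656
outer loop
vertex -0.758 -1.448 2.129
vertex -0.591 -0.668 2.321
vertex -0.249 -1.136 1.741
endloop
endfacet
facet normal 0.442 -0.887 -0.133
outer loop
vertex -0.758 -1.448 2.129
vertex -0.249 -1.136 1.741
vertex 0.311 -1.072 3.179
endloop
endfacet
facet normal -0.690 0.308 -0.655
outer loop
vertex -0.249 -1.136 1.741
vertex -0.591 -0.668 2.321
vertex 0.002 -0.472 1.789
endloop
endfacet
facet normal 0.890 -0.312 -0.333
outer loop
vertex -0.249 -1.136 1.741
vertex 0.002 -0.472 1.789
vertex 0.311 -1.072 3.179
endloop
endfacet
facet normal -0.346 0.644 -0.682
outer loop
vertex -3.547 3.926 -2.409
vertex -4.248 3.322 -2.624
vertex -4.242 4.014 -1.973
endloop
endfacet
facet normal 0.511 0.470 0.720
outer loop
vertex -3.547 3.926 -2.409
vertex -4.242 4.014 -1.973
vertex -3.492 1.918 -1.136
endloop
endfacet
facet normal -0.346 0.644 -0.682
outer loop
vertex -4.242 4.014 -1.973
vertex -4.248 3.322 -2.624
vertex -4.941 3.581 -2.027
endloop
endfacet
facet normal -0.246 0.282 0.927
outer loop
vertex -4.242 4.014 -1.973
vertex -4.941 3.581 -2.027
vertex -3.492 1.918 -1.136
endloop
endfacet
facet normal -0.347 0.643 -0.682
outer loop
vertex -4.941 3.581 -2.027
vertex -4.248 3.322 -2.624
vertex -5.118 2.952 -2.53
endloop
endfacet
facet normal -0.723 -0.296 0.624
outer loop
vertex -4.941 3.581 -2.027
vertex -5.118 2.952 -2.53
vertex -3.492 1.918 -1.136
endloop
endfacet
facet normal -0.347 0.644 -0.682
outer loop
vertex -5.118 2.952 -2.53
vertex -4.248 3.322 -2.624
vertex -4.64 2.602 -3.104
endloop
endfacet
facet normal -0.560 -0.828 0.039
outer loop
vertex -5.118 2.952 -2.53
vertex -4.64 2.602 -3.104
vertex -3.492 1.918 -1.136
endloop
endfacet
facet normal -0.346 0.644 -0.683
outer loop
vertex -4.64 2.602 -3.104
vertex -4.248 3.322 -2.624
vertex -3.867 2.794 -3.315
endloop
endfacet
facet normal 0.121 -0.914 -0.388
outer loop
vertex -4.64 2.602 -3.104
vertex -3.867 2.794 -3.315
vertex -3.492 1.918 -1.136
endloop
endfacet
facet normal -0.346 0.644 -0.683
outer loop
vertex -3.867 2.794 -3.315
vertex -4.248 3.322 -2.624
vertex -3.38 3.383 -3.006
endloop
endfacet
facet normal 0.805 -0.490 -0.335
outer loop
vertex -3.867 2.794 -3.315
vertex -3.38 3.383 -3.006
vertex -3.492 1.918 -1.136
endloop
endfacet
facet normal -0.346 0.644 -0.682
outer loop
vertex -3.38 3.383 -3.006
vertex -4.248 3.322 -2.624
vertex -3.547 3.926 -2.409
endloop
endfacet
facet normal 0.979 0.127 0.158
outer loop
vertex -3.38 3.383 -3.006
vertex -3.547 3.926 -2.409
vertex -3.492 1.918 -1.136
endloop
endfacet

endsolid


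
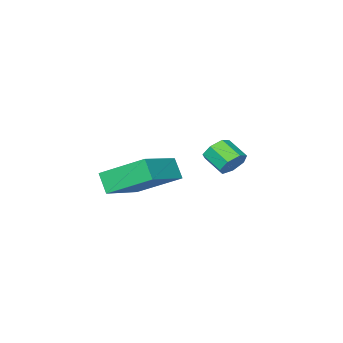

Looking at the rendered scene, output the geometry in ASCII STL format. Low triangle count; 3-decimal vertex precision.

solid 
facet normal -0.895 -0.307 -0.325
outer loop
vertex 0.984 4.007 4.003
vertex 1.074 4.544 3.249
vertex 1.826 2.546 3.064
endloop
endfacet
facet normal -0.097 -0.577 0.811
outer loop
vertex 3.606 3.156 3.711
vertex 0.984 4.007 4.003
vertex 1.826 2.546 3.064
endloop
endfacet
facet normal -0.895 -0.307 -0.325
outer loop
vertex 1.826 2.546 3.064
vertex 1.074 4.544 3.249
vertex 1.916 3.083 2.31
endloop
endfacet
facet normal 0.436 -0.757 -0.487
outer loop
vertex 1.916 3.083 2.31
vertex 3.606 3.156 3.711
vertex 1.826 2.546 3.064
endloop
endfacet
facet normal -0.436 0.757 0.487
outer loop
vertex 0.984 4.007 4.003
vertex 2.854 5.154 3.896
vertex 1.074 4.544 3.249
endloop
endfacet
facet normal -0.097 -0.577 0.811
outer loop
vertex 2.764 4.617 4.65
vertex 0.984 4.007 4.003
vertex 3.606 3.156 3.711
endloop
endfacet
facet normal -0.436 0.757 0.487
outer loop
vertex 2.764 4.617 4.65
vertex 2.854 5.154 3.896
vertex 0.984 4.007 4.003
endloop
endfacet
facet normal 0.097 0.577 -0.811
outer loop
vertex 1.074 4.544 3.249
vertex 2.854 5.154 3.896
vertex 1.916 3.083 2.31
endloop
endfacet
facet normal 0.436 -0.757 -0.487
outer loop
vertex 3.696 3.693 2.957
vertex 3.606 3.156 3.711
vertex 1.916 3.083 2.31
endloop
endfacet
facet normal 0.097 0.577 -0.811
outer loop
vertex 1.916 3.083 2.31
vertex 2.854 5.154 3.896
vertex 3.696 3.693 2.957
endloop
endfacet
facet normal 0.895 0.307 0.325
outer loop
vertex 3.696 3.693 2.957
vertex 2.764 4.617 4.65
vertex 3.606 3.156 3.711
endloop
endfacet
facet normal 0.895 0.307 0.325
outer loop
vertex 2.854 5.154 3.896
vertex 2.764 4.617 4.65
vertex 3.696 3.693 2.957
endloop
endfacet
facet normal -0.088 0.855 -0.511
outer loop
vertex -0.908 4.202 2.974
vertex -1.514 4.218 3.105
vertex -1.043 4.459 3.427
endloop
endfacet
facet normal 0.964 0.202 0.173
outer loop
vertex -0.908 4.202 2.974
vertex -1.043 4.459 3.427
vertex -0.82 3.347 3.485
endloop
endfacet
facet normal 0.964 0.202 0.173
outer loop
vertex -0.82 3.347 3.485
vertex -1.043 4.459 3.427
vertex -0.955 3.604 3.938
endloop
endfacet
facet normal 0.089 -0.855 0.511
outer loop
vertex -0.82 3.347 3.485
vertex -0.955 3.604 3.938
vertex -1.426 3.362 3.615
endloop
endfacet
facet normal -0.088 0.855 -0.511
outer loop
vertex -1.043 4.459 3.427
vertex -1.514 4.218 3.105
vertex -1.533 4.534 3.637
endloop
endfacet
facet normal 0.405 0.499 0.766
outer loop
vertex -1.043 4.459 3.427
vertex -1.533 4.534 3.637
vertex -0.955 3.604 3.938
endloop
endfacet
facet normal 0.405 0.500 0.765
outer loop
vertex -0.955 3.604 3.938
vertex -1.533 4.534 3.637
vertex -1.444 3.679 4.148
endloop
endfacet
facet normal 0.089 -0.855 0.511
outer loop
vertex -0.955 3.604 3.938
vertex -1.444 3.679 4.148
vertex -1.426 3.362 3.615
endloop
endfacet
facet normal -0.088 0.855 -0.511
outer loop
vertex -1.533 4.534 3.637
vertex -1.514 4.218 3.105
vertex -2.008 4.371 3.446
endloop
endfacet
facet normal -0.459 0.420 0.783
outer loop
vertex -1.533 4.534 3.637
vertex -2.008 4.371 3.446
vertex -1.444 3.679 4.148
endloop
endfacet
facet normal -0.459 0.420 0.783
outer loop
vertex -1.444 3.679 4.148
vertex -2.008 4.371 3.446
vertex -1.92 3.515 3.957
endloop
endfacet
facet normal 0.089 -0.855 0.511
outer loop
vertex -1.444 3.679 4.148
vertex -1.92 3.515 3.957
vertex -1.426 3.362 3.615
endloop
endfacet
facet normal -0.089 0.855 -0.512
outer loop
vertex -2.008 4.371 3.446
vertex -1.514 4.218 3.105
vertex -2.112 4.092 2.998
endloop
endfacet
facet normal -0.977 0.025 0.211
outer loop
vertex -2.008 4.371 3.446
vertex -2.112 4.092 2.998
vertex -1.92 3.515 3.957
endloop
endfacet
facet normal -0.977 0.024 0.210
outer loop
vertex -1.92 3.515 3.957
vertex -2.112 4.092 2.998
vertex -2.023 3.237 3.509
endloop
endfacet
facet normal 0.088 -0.855 0.510
outer loop
vertex -1.92 3.515 3.957
vertex -2.023 3.237 3.509
vertex -1.426 3.362 3.615
endloop
endfacet
facet normal -0.089 0.855 -0.511
outer loop
vertex -2.112 4.092 2.998
vertex -1.514 4.218 3.105
vertex -1.765 3.908 2.63
endloop
endfacet
facet normal -0.759 -0.390 -0.521
outer loop
vertex -2.112 4.092 2.998
vertex -1.765 3.908 2.63
vertex -2.023 3.237 3.509
endloop
endfacet
facet normal -0.760 -0.389 -0.520
outer loop
vertex -2.023 3.237 3.509
vertex -1.765 3.908 2.63
vertex -1.677 3.053 3.141
endloop
endfacet
facet normal 0.088 -0.855 0.511
outer loop
vertex -2.023 3.237 3.509
vertex -1.677 3.053 3.141
vertex -1.426 3.362 3.615
endloop
endfacet
facet normal -0.089 0.855 -0.511
outer loop
vertex -1.765 3.908 2.63
vertex -1.514 4.218 3.105
vertex -1.23 3.957 2.619
endloop
endfacet
facet normal 0.029 -0.511 -0.859
outer loop
vertex -1.765 3.908 2.63
vertex -1.23 3.957 2.619
vertex -1.677 3.053 3.141
endloop
endfacet
facet normal 0.029 -0.511 -0.859
outer loop
vertex -1.677 3.053 3.141
vertex -1.23 3.957 2.619
vertex -1.141 3.102 3.13
endloop
endfacet
facet normal 0.089 -0.855 0.511
outer loop
vertex -1.677 3.053 3.141
vertex -1.141 3.102 3.13
vertex -1.426 3.362 3.615
endloop
endfacet
facet normal -0.088 0.855 -0.511
outer loop
vertex -1.23 3.957 2.619
vertex -1.514 4.218 3.105
vertex -0.908 4.202 2.974
endloop
endfacet
facet normal 0.796 -0.247 -0.552
outer loop
vertex -1.23 3.957 2.619
vertex -0.908 4.202 2.974
vertex -1.141 3.102 3.13
endloop
endfacet
facet normal 0.797 -0.247 -0.551
outer loop
vertex -1.141 3.102 3.13
vertex -0.908 4.202 2.974
vertex -0.82 3.347 3.485
endloop
endfacet
facet normal 0.088 -0.855 0.510
outer loop
vertex -1.141 3.102 3.13
vertex -0.82 3.347 3.485
vertex -1.426 3.362 3.615
endloop
endfacet

endsolid


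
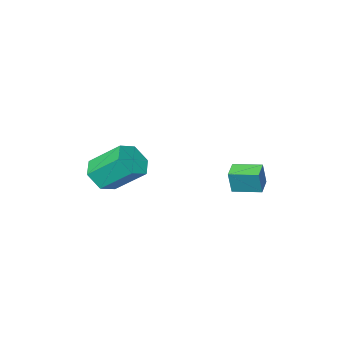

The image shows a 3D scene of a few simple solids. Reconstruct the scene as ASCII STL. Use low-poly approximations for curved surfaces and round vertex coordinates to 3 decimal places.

solid 
facet normal -0.691 0.716 0.099
outer loop
vertex -2.449 -0.449 3.28
vertex -1.755 0.251 3.057
vertex -2.74 -0.557 2.028
endloop
endfacet
facet normal -0.687 -0.692 0.220
outer loop
vertex -1.725 -1.611 1.883
vertex -2.449 -0.449 3.28
vertex -2.74 -0.557 2.028
endloop
endfacet
facet normal -0.690 0.717 0.098
outer loop
vertex -2.74 -0.557 2.028
vertex -1.755 0.251 3.057
vertex -2.046 0.142 1.806
endloop
endfacet
facet normal -0.226 -0.084 -0.971
outer loop
vertex -2.046 0.142 1.806
vertex -1.725 -1.611 1.883
vertex -2.74 -0.557 2.028
endloop
endfacet
facet normal 0.226 0.085 0.970
outer loop
vertex -2.449 -0.449 3.28
vertex -0.74 -0.803 2.912
vertex -1.755 0.251 3.057
endloop
endfacet
facet normal -0.687 -0.693 0.220
outer loop
vertex -1.434 -1.502 3.134
vertex -2.449 -0.449 3.28
vertex -1.725 -1.611 1.883
endloop
endfacet
facet normal 0.226 0.084 0.970
outer loop
vertex -1.434 -1.502 3.134
vertex -0.74 -0.803 2.912
vertex -2.449 -0.449 3.28
endloop
endfacet
facet normal 0.687 0.692 -0.220
outer loop
vertex -1.755 0.251 3.057
vertex -0.74 -0.803 2.912
vertex -2.046 0.142 1.806
endloop
endfacet
facet normal -0.227 -0.084 -0.970
outer loop
vertex -1.031 -0.911 1.66
vertex -1.725 -1.611 1.883
vertex -2.046 0.142 1.806
endloop
endfacet
facet normal 0.687 0.693 -0.219
outer loop
vertex -2.046 0.142 1.806
vertex -0.74 -0.803 2.912
vertex -1.031 -0.911 1.66
endloop
endfacet
facet normal 0.691 -0.716 -0.098
outer loop
vertex -1.031 -0.911 1.66
vertex -1.434 -1.502 3.134
vertex -1.725 -1.611 1.883
endloop
endfacet
facet normal 0.690 -0.717 -0.099
outer loop
vertex -0.74 -0.803 2.912
vertex -1.434 -1.502 3.134
vertex -1.031 -0.911 1.66
endloop
endfacet
facet normal 0.448 -0.631 -0.633
outer loop
vertex 5.099 -3.786 3.129
vertex 4.172 -4.056 2.742
vertex 4.699 -3.263 2.324
endloop
endfacet
facet normal 0.807 0.590 -0.018
outer loop
vertex 5.099 -3.786 3.129
vertex 4.699 -3.263 2.324
vertex 4.155 -2.454 4.465
endloop
endfacet
facet normal 0.807 0.590 -0.018
outer loop
vertex 4.155 -2.454 4.465
vertex 4.699 -3.263 2.324
vertex 3.755 -1.931 3.66
endloop
endfacet
facet normal -0.448 0.631 0.633
outer loop
vertex 4.155 -2.454 4.465
vertex 3.755 -1.931 3.66
vertex 3.228 -2.724 4.078
endloop
endfacet
facet normal 0.448 -0.631 -0.633
outer loop
vertex 4.699 -3.263 2.324
vertex 4.172 -4.056 2.742
vertex 3.772 -3.532 1.937
endloop
endfacet
facet normal 0.071 0.731 -0.679
outer loop
vertex 4.699 -3.263 2.324
vertex 3.772 -3.532 1.937
vertex 3.755 -1.931 3.66
endloop
endfacet
facet normal 0.071 0.731 -0.679
outer loop
vertex 3.755 -1.931 3.66
vertex 3.772 -3.532 1.937
vertex 2.828 -2.2 3.273
endloop
endfacet
facet normal -0.448 0.631 0.633
outer loop
vertex 3.755 -1.931 3.66
vertex 2.828 -2.2 3.273
vertex 3.228 -2.724 4.078
endloop
endfacet
facet normal 0.448 -0.631 -0.633
outer loop
vertex 3.772 -3.532 1.937
vertex 4.172 -4.056 2.742
vertex 3.245 -4.326 2.355
endloop
endfacet
facet normal -0.737 0.141 -0.661
outer loop
vertex 3.772 -3.532 1.937
vertex 3.245 -4.326 2.355
vertex 2.828 -2.2 3.273
endloop
endfacet
facet normal -0.737 0.141 -0.661
outer loop
vertex 2.828 -2.2 3.273
vertex 3.245 -4.326 2.355
vertex 2.301 -2.994 3.691
endloop
endfacet
facet normal -0.448 0.631 0.633
outer loop
vertex 2.828 -2.2 3.273
vertex 2.301 -2.994 3.691
vertex 3.228 -2.724 4.078
endloop
endfacet
facet normal 0.448 -0.631 -0.633
outer loop
vertex 3.245 -4.326 2.355
vertex 4.172 -4.056 2.742
vertex 3.645 -4.849 3.16
endloop
endfacet
facet normal -0.807 -0.590 0.018
outer loop
vertex 3.245 -4.326 2.355
vertex 3.645 -4.849 3.16
vertex 2.301 -2.994 3.691
endloop
endfacet
facet normal -0.807 -0.590 0.018
outer loop
vertex 2.301 -2.994 3.691
vertex 3.645 -4.849 3.16
vertex 2.701 -3.517 4.496
endloop
endfacet
facet normal -0.448 0.631 0.633
outer loop
vertex 2.301 -2.994 3.691
vertex 2.701 -3.517 4.496
vertex 3.228 -2.724 4.078
endloop
endfacet
facet normal 0.448 -0.631 -0.633
outer loop
vertex 3.645 -4.849 3.16
vertex 4.172 -4.056 2.742
vertex 4.572 -4.58 3.547
endloop
endfacet
facet normal -0.071 -0.731 0.679
outer loop
vertex 3.645 -4.849 3.16
vertex 4.572 -4.58 3.547
vertex 2.701 -3.517 4.496
endloop
endfacet
facet normal -0.071 -0.731 0.679
outer loop
vertex 2.701 -3.517 4.496
vertex 4.572 -4.58 3.547
vertex 3.628 -3.248 4.883
endloop
endfacet
facet normal -0.448 0.631 0.633
outer loop
vertex 2.701 -3.517 4.496
vertex 3.628 -3.248 4.883
vertex 3.228 -2.724 4.078
endloop
endfacet
facet normal 0.448 -0.631 -0.633
outer loop
vertex 4.572 -4.58 3.547
vertex 4.172 -4.056 2.742
vertex 5.099 -3.786 3.129
endloop
endfacet
facet normal 0.737 -0.141 0.661
outer loop
vertex 4.572 -4.58 3.547
vertex 5.099 -3.786 3.129
vertex 3.628 -3.248 4.883
endloop
endfacet
facet normal 0.737 -0.141 0.661
outer loop
vertex 3.628 -3.248 4.883
vertex 5.099 -3.786 3.129
vertex 4.155 -2.454 4.465
endloop
endfacet
facet normal -0.448 0.631 0.633
outer loop
vertex 3.628 -3.248 4.883
vertex 4.155 -2.454 4.465
vertex 3.228 -2.724 4.078
endloop
endfacet

endsolid


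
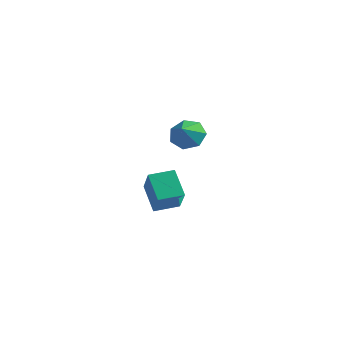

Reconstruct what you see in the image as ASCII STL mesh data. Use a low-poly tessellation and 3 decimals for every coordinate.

solid 
facet normal -0.111 0.714 -0.692
outer loop
vertex -2.26 4.047 2.527
vertex -3.201 3.747 2.368
vertex -2.866 4.429 3.018
endloop
endfacet
facet normal 0.642 0.035 0.766
outer loop
vertex -2.26 4.047 2.527
vertex -2.866 4.429 3.018
vertex -3.059 2.833 3.252
endloop
endfacet
facet normal -0.111 0.714 -0.692
outer loop
vertex -2.866 4.429 3.018
vertex -3.201 3.747 2.368
vertex -3.723 4.297 3.019
endloop
endfacet
facet normal -0.022 0.148 0.989
outer loop
vertex -2.866 4.429 3.018
vertex -3.723 4.297 3.019
vertex -3.059 2.833 3.252
endloop
endfacet
facet normal -0.111 0.714 -0.692
outer loop
vertex -3.723 4.297 3.019
vertex -3.201 3.747 2.368
vertex -4.188 3.751 2.53
endloop
endfacet
facet normal -0.621 -0.159 0.768
outer loop
vertex -3.723 4.297 3.019
vertex -4.188 3.751 2.53
vertex -3.059 2.833 3.252
endloop
endfacet
facet normal -0.111 0.714 -0.691
outer loop
vertex -4.188 3.751 2.53
vertex -3.201 3.747 2.368
vertex -3.909 3.202 1.918
endloop
endfacet
facet normal -0.705 -0.657 0.268
outer loop
vertex -4.188 3.751 2.53
vertex -3.909 3.202 1.918
vertex -3.059 2.833 3.252
endloop
endfacet
facet normal -0.110 0.714 -0.691
outer loop
vertex -3.909 3.202 1.918
vertex -3.201 3.747 2.368
vertex -3.097 3.063 1.645
endloop
endfacet
facet normal -0.211 -0.968 -0.134
outer loop
vertex -3.909 3.202 1.918
vertex -3.097 3.063 1.645
vertex -3.059 2.833 3.252
endloop
endfacet
facet normal -0.111 0.714 -0.691
outer loop
vertex -3.097 3.063 1.645
vertex -3.201 3.747 2.368
vertex -2.363 3.44 1.916
endloop
endfacet
facet normal 0.492 -0.860 -0.135
outer loop
vertex -3.097 3.063 1.645
vertex -2.363 3.44 1.916
vertex -3.059 2.833 3.252
endloop
endfacet
facet normal -0.111 0.714 -0.691
outer loop
vertex -2.363 3.44 1.916
vertex -3.201 3.747 2.368
vertex -2.26 4.047 2.527
endloop
endfacet
facet normal 0.871 -0.415 0.265
outer loop
vertex -2.363 3.44 1.916
vertex -2.26 4.047 2.527
vertex -3.059 2.833 3.252
endloop
endfacet
facet normal -0.681 -0.728 -0.077
outer loop
vertex -1.668 -2.966 3.177
vertex -2.388 -2.144 1.76
vertex -0.658 -3.805 2.178
endloop
endfacet
facet normal 0.402 -0.459 0.792
outer loop
vertex 0.248 -2.836 2.28
vertex -1.668 -2.966 3.177
vertex -0.658 -3.805 2.178
endloop
endfacet
facet normal -0.681 -0.728 -0.077
outer loop
vertex -0.658 -3.805 2.178
vertex -2.388 -2.144 1.76
vertex -1.378 -2.983 0.76
endloop
endfacet
facet normal 0.612 -0.509 -0.606
outer loop
vertex -1.378 -2.983 0.76
vertex 0.248 -2.836 2.28
vertex -0.658 -3.805 2.178
endloop
endfacet
facet normal -0.612 0.508 0.606
outer loop
vertex -1.668 -2.966 3.177
vertex -1.482 -1.175 1.862
vertex -2.388 -2.144 1.76
endloop
endfacet
facet normal 0.402 -0.460 0.792
outer loop
vertex -0.762 -1.997 3.28
vertex -1.668 -2.966 3.177
vertex 0.248 -2.836 2.28
endloop
endfacet
facet normal -0.612 0.508 0.606
outer loop
vertex -0.762 -1.997 3.28
vertex -1.482 -1.175 1.862
vertex -1.668 -2.966 3.177
endloop
endfacet
facet normal -0.402 0.459 -0.792
outer loop
vertex -2.388 -2.144 1.76
vertex -1.482 -1.175 1.862
vertex -1.378 -2.983 0.76
endloop
endfacet
facet normal 0.612 -0.508 -0.606
outer loop
vertex -0.472 -2.014 0.863
vertex 0.248 -2.836 2.28
vertex -1.378 -2.983 0.76
endloop
endfacet
facet normal -0.402 0.460 -0.792
outer loop
vertex -1.378 -2.983 0.76
vertex -1.482 -1.175 1.862
vertex -0.472 -2.014 0.863
endloop
endfacet
facet normal 0.681 0.728 0.077
outer loop
vertex -0.472 -2.014 0.863
vertex -0.762 -1.997 3.28
vertex 0.248 -2.836 2.28
endloop
endfacet
facet normal 0.681 0.728 0.077
outer loop
vertex -1.482 -1.175 1.862
vertex -0.762 -1.997 3.28
vertex -0.472 -2.014 0.863
endloop
endfacet

endsolid


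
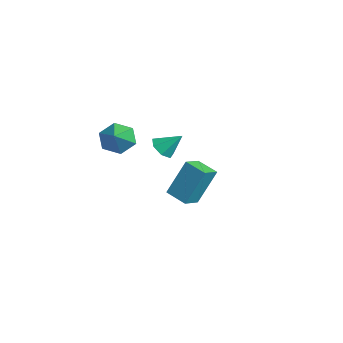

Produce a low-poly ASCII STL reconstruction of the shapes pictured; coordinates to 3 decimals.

solid 
facet normal -0.775 0.317 -0.547
outer loop
vertex -1.797 -1.899 -0.685
vertex -2.276 -2.66 -0.448
vertex -2.332 -1.894 0.076
endloop
endfacet
facet normal 0.577 0.712 0.401
outer loop
vertex -1.797 -1.899 -0.685
vertex -2.332 -1.894 0.076
vertex -1.004 -3.18 0.448
endloop
endfacet
facet normal -0.775 0.317 -0.546
outer loop
vertex -2.332 -1.894 0.076
vertex -2.276 -2.66 -0.448
vertex -2.81 -2.655 0.313
endloop
endfacet
facet normal 0.013 0.290 0.957
outer loop
vertex -2.332 -1.894 0.076
vertex -2.81 -2.655 0.313
vertex -1.004 -3.18 0.448
endloop
endfacet
facet normal -0.775 0.317 -0.546
outer loop
vertex -2.81 -2.655 0.313
vertex -2.276 -2.66 -0.448
vertex -2.754 -3.422 -0.211
endloop
endfacet
facet normal -0.223 -0.561 0.797
outer loop
vertex -2.81 -2.655 0.313
vertex -2.754 -3.422 -0.211
vertex -1.004 -3.18 0.448
endloop
endfacet
facet normal -0.775 0.316 -0.547
outer loop
vertex -2.754 -3.422 -0.211
vertex -2.276 -2.66 -0.448
vertex -2.219 -3.427 -0.972
endloop
endfacet
facet normal 0.106 -0.991 0.081
outer loop
vertex -2.754 -3.422 -0.211
vertex -2.219 -3.427 -0.972
vertex -1.004 -3.18 0.448
endloop
endfacet
facet normal -0.775 0.316 -0.547
outer loop
vertex -2.219 -3.427 -0.972
vertex -2.276 -2.66 -0.448
vertex -1.741 -2.665 -1.209
endloop
endfacet
facet normal 0.671 -0.569 -0.475
outer loop
vertex -2.219 -3.427 -0.972
vertex -1.741 -2.665 -1.209
vertex -1.004 -3.18 0.448
endloop
endfacet
facet normal -0.775 0.317 -0.547
outer loop
vertex -1.741 -2.665 -1.209
vertex -2.276 -2.66 -0.448
vertex -1.797 -1.899 -0.685
endloop
endfacet
facet normal 0.906 0.282 -0.315
outer loop
vertex -1.741 -2.665 -1.209
vertex -1.797 -1.899 -0.685
vertex -1.004 -3.18 0.448
endloop
endfacet
facet normal -0.541 0.759 -0.362
outer loop
vertex -2.383 1.364 -2.723
vertex -1.349 1.954 -3.033
vertex -2.422 0.413 -4.661
endloop
endfacet
facet normal -0.840 -0.480 0.252
outer loop
vertex -1.831 -0.414 -4.267
vertex -2.383 1.364 -2.723
vertex -2.422 0.413 -4.661
endloop
endfacet
facet normal -0.542 0.759 -0.361
outer loop
vertex -2.422 0.413 -4.661
vertex -1.349 1.954 -3.033
vertex -1.388 1.003 -4.972
endloop
endfacet
facet normal -0.018 -0.441 -0.897
outer loop
vertex -1.388 1.003 -4.972
vertex -1.831 -0.414 -4.267
vertex -2.422 0.413 -4.661
endloop
endfacet
facet normal 0.018 0.440 0.898
outer loop
vertex -2.383 1.364 -2.723
vertex -0.758 1.127 -2.639
vertex -1.349 1.954 -3.033
endloop
endfacet
facet normal -0.840 -0.480 0.252
outer loop
vertex -1.792 0.537 -2.328
vertex -2.383 1.364 -2.723
vertex -1.831 -0.414 -4.267
endloop
endfacet
facet normal 0.018 0.441 0.897
outer loop
vertex -1.792 0.537 -2.328
vertex -0.758 1.127 -2.639
vertex -2.383 1.364 -2.723
endloop
endfacet
facet normal 0.840 0.480 -0.252
outer loop
vertex -1.349 1.954 -3.033
vertex -0.758 1.127 -2.639
vertex -1.388 1.003 -4.972
endloop
endfacet
facet normal -0.017 -0.441 -0.897
outer loop
vertex -0.797 0.176 -4.577
vertex -1.831 -0.414 -4.267
vertex -1.388 1.003 -4.972
endloop
endfacet
facet normal 0.840 0.480 -0.252
outer loop
vertex -1.388 1.003 -4.972
vertex -0.758 1.127 -2.639
vertex -0.797 0.176 -4.577
endloop
endfacet
facet normal 0.541 -0.759 0.361
outer loop
vertex -0.797 0.176 -4.577
vertex -1.792 0.537 -2.328
vertex -1.831 -0.414 -4.267
endloop
endfacet
facet normal 0.542 -0.759 0.361
outer loop
vertex -0.758 1.127 -2.639
vertex -1.792 0.537 -2.328
vertex -0.797 0.176 -4.577
endloop
endfacet
facet normal -0.351 -0.632 -0.690
outer loop
vertex 3.951 -2.075 1.432
vertex 3.469 -2.27 1.856
vertex 3.455 -1.772 1.407
endloop
endfacet
facet normal 0.503 0.796 -0.335
outer loop
vertex 3.951 -2.075 1.432
vertex 3.455 -1.772 1.407
vertex 3.891 -1.51 2.684
endloop
endfacet
facet normal -0.352 -0.632 -0.690
outer loop
vertex 3.455 -1.772 1.407
vertex 3.469 -2.27 1.856
vertex 2.97 -1.844 1.72
endloop
endfacet
facet normal -0.223 0.967 -0.122
outer loop
vertex 3.455 -1.772 1.407
vertex 2.97 -1.844 1.72
vertex 3.891 -1.51 2.684
endloop
endfacet
facet normal -0.351 -0.632 -0.691
outer loop
vertex 2.97 -1.844 1.72
vertex 3.469 -2.27 1.856
vertex 2.861 -2.237 2.135
endloop
endfacet
facet normal -0.662 0.623 0.416
outer loop
vertex 2.97 -1.844 1.72
vertex 2.861 -2.237 2.135
vertex 3.891 -1.51 2.684
endloop
endfacet
facet normal -0.351 -0.633 -0.690
outer loop
vertex 2.861 -2.237 2.135
vertex 3.469 -2.27 1.856
vertex 3.211 -2.654 2.34
endloop
endfacet
facet normal -0.484 0.024 0.875
outer loop
vertex 2.861 -2.237 2.135
vertex 3.211 -2.654 2.34
vertex 3.891 -1.51 2.684
endloop
endfacet
facet normal -0.352 -0.633 -0.690
outer loop
vertex 3.211 -2.654 2.34
vertex 3.469 -2.27 1.856
vertex 3.755 -2.782 2.18
endloop
endfacet
facet normal 0.178 -0.379 0.908
outer loop
vertex 3.211 -2.654 2.34
vertex 3.755 -2.782 2.18
vertex 3.891 -1.51 2.684
endloop
endfacet
facet normal -0.351 -0.633 -0.690
outer loop
vertex 3.755 -2.782 2.18
vertex 3.469 -2.27 1.856
vertex 4.084 -2.524 1.776
endloop
endfacet
facet normal 0.824 -0.283 0.491
outer loop
vertex 3.755 -2.782 2.18
vertex 4.084 -2.524 1.776
vertex 3.891 -1.51 2.684
endloop
endfacet
facet normal -0.351 -0.633 -0.690
outer loop
vertex 4.084 -2.524 1.776
vertex 3.469 -2.27 1.856
vertex 3.951 -2.075 1.432
endloop
endfacet
facet normal 0.969 0.240 -0.062
outer loop
vertex 4.084 -2.524 1.776
vertex 3.951 -2.075 1.432
vertex 3.891 -1.51 2.684
endloop
endfacet

endsolid


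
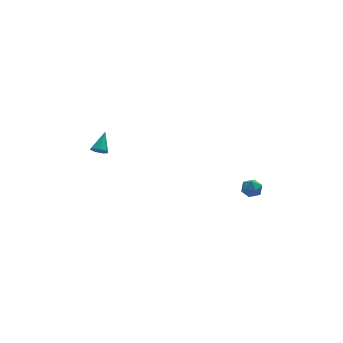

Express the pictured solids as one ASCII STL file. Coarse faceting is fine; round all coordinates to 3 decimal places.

solid 
facet normal -0.669 0.732 -0.125
outer loop
vertex 3.696 1.257 -1.058
vertex 3.221 0.813 -1.116
vertex 3.374 1.053 -0.529
endloop
endfacet
facet normal -0.127 0.949 0.288
outer loop
vertex 3.696 1.257 -1.058
vertex 3.374 1.053 -0.529
vertex 4.02 1.133 -0.507
endloop
endfacet
facet normal 0.477 0.875 -0.083
outer loop
vertex 3.696 1.257 -1.058
vertex 4.02 1.133 -0.507
vertex 4.267 0.944 -1.079
endloop
endfacet
facet normal 0.309 0.613 -0.727
outer loop
vertex 3.696 1.257 -1.058
vertex 4.267 0.944 -1.079
vertex 3.773 0.746 -1.456
endloop
endfacet
facet normal -0.399 0.525 -0.752
outer loop
vertex 3.696 1.257 -1.058
vertex 3.773 0.746 -1.456
vertex 3.221 0.813 -1.116
endloop
endfacet
facet normal -0.093 0.514 0.853
outer loop
vertex 4.02 1.133 -0.507
vertex 3.374 1.053 -0.529
vertex 3.747 0.614 -0.224
endloop
endfacet
facet normal -0.969 0.163 0.186
outer loop
vertex 3.374 1.053 -0.529
vertex 3.221 0.813 -1.116
vertex 3.253 0.416 -0.601
endloop
endfacet
facet normal -0.532 -0.172 -0.829
outer loop
vertex 3.221 0.813 -1.116
vertex 3.773 0.746 -1.456
vertex 3.5 0.227 -1.173
endloop
endfacet
facet normal 0.613 -0.027 -0.789
outer loop
vertex 3.773 0.746 -1.456
vertex 4.267 0.944 -1.079
vertex 4.146 0.307 -1.151
endloop
endfacet
facet normal 0.883 0.396 0.251
outer loop
vertex 4.267 0.944 -1.079
vertex 4.02 1.133 -0.507
vertex 4.299 0.547 -0.564
endloop
endfacet
facet normal -0.309 -0.613 0.727
outer loop
vertex 3.824 0.103 -0.622
vertex 3.747 0.614 -0.224
vertex 3.253 0.416 -0.601
endloop
endfacet
facet normal -0.477 -0.875 0.083
outer loop
vertex 3.824 0.103 -0.622
vertex 3.253 0.416 -0.601
vertex 3.5 0.227 -1.173
endloop
endfacet
facet normal 0.127 -0.949 -0.288
outer loop
vertex 3.824 0.103 -0.622
vertex 3.5 0.227 -1.173
vertex 4.146 0.307 -1.151
endloop
endfacet
facet normal 0.669 -0.732 0.125
outer loop
vertex 3.824 0.103 -0.622
vertex 4.146 0.307 -1.151
vertex 4.299 0.547 -0.564
endloop
endfacet
facet normal 0.399 -0.525 0.752
outer loop
vertex 3.824 0.103 -0.622
vertex 4.299 0.547 -0.564
vertex 3.747 0.614 -0.224
endloop
endfacet
facet normal -0.613 0.027 0.789
outer loop
vertex 3.253 0.416 -0.601
vertex 3.747 0.614 -0.224
vertex 3.374 1.053 -0.529
endloop
endfacet
facet normal -0.883 -0.396 -0.251
outer loop
vertex 3.5 0.227 -1.173
vertex 3.253 0.416 -0.601
vertex 3.221 0.813 -1.116
endloop
endfacet
facet normal 0.093 -0.514 -0.853
outer loop
vertex 4.146 0.307 -1.151
vertex 3.5 0.227 -1.173
vertex 3.773 0.746 -1.456
endloop
endfacet
facet normal 0.969 -0.163 -0.186
outer loop
vertex 4.299 0.547 -0.564
vertex 4.146 0.307 -1.151
vertex 4.267 0.944 -1.079
endloop
endfacet
facet normal 0.532 0.172 0.829
outer loop
vertex 3.747 0.614 -0.224
vertex 4.299 0.547 -0.564
vertex 4.02 1.133 -0.507
endloop
endfacet
facet normal -0.379 -0.686 -0.622
outer loop
vertex -3.901 1.976 2.429
vertex -4.241 2.317 2.26
vertex -3.773 2.22 2.082
endloop
endfacet
facet normal 0.955 -0.225 0.194
outer loop
vertex -3.901 1.976 2.429
vertex -3.773 2.22 2.082
vertex -3.739 3.223 3.08
endloop
endfacet
facet normal -0.378 -0.687 -0.621
outer loop
vertex -3.773 2.22 2.082
vertex -4.241 2.317 2.26
vertex -3.997 2.536 1.869
endloop
endfacet
facet normal 0.856 0.350 -0.381
outer loop
vertex -3.773 2.22 2.082
vertex -3.997 2.536 1.869
vertex -3.739 3.223 3.08
endloop
endfacet
facet normal -0.380 -0.685 -0.621
outer loop
vertex -3.997 2.536 1.869
vertex -4.241 2.317 2.26
vertex -4.405 2.688 1.951
endloop
endfacet
facet normal 0.206 0.832 -0.516
outer loop
vertex -3.997 2.536 1.869
vertex -4.405 2.688 1.951
vertex -3.739 3.223 3.08
endloop
endfacet
facet normal -0.382 -0.685 -0.620
outer loop
vertex -4.405 2.688 1.951
vertex -4.241 2.317 2.26
vertex -4.689 2.561 2.266
endloop
endfacet
facet normal -0.504 0.857 -0.109
outer loop
vertex -4.405 2.688 1.951
vertex -4.689 2.561 2.266
vertex -3.739 3.223 3.08
endloop
endfacet
facet normal -0.381 -0.685 -0.621
outer loop
vertex -4.689 2.561 2.266
vertex -4.241 2.317 2.26
vertex -4.635 2.25 2.576
endloop
endfacet
facet normal -0.741 0.405 0.535
outer loop
vertex -4.689 2.561 2.266
vertex -4.635 2.25 2.576
vertex -3.739 3.223 3.08
endloop
endfacet
facet normal -0.380 -0.686 -0.620
outer loop
vertex -4.635 2.25 2.576
vertex -4.241 2.317 2.26
vertex -4.285 1.99 2.649
endloop
endfacet
facet normal -0.327 -0.180 0.928
outer loop
vertex -4.635 2.25 2.576
vertex -4.285 1.99 2.649
vertex -3.739 3.223 3.08
endloop
endfacet
facet normal -0.380 -0.686 -0.620
outer loop
vertex -4.285 1.99 2.649
vertex -4.241 2.317 2.26
vertex -3.901 1.976 2.429
endloop
endfacet
facet normal 0.428 -0.461 0.777
outer loop
vertex -4.285 1.99 2.649
vertex -3.901 1.976 2.429
vertex -3.739 3.223 3.08
endloop
endfacet

endsolid


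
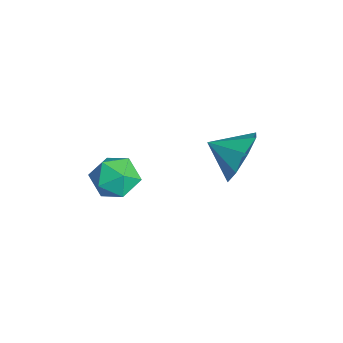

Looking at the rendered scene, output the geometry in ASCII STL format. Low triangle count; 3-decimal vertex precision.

solid 
facet normal -0.549 0.027 0.835
outer loop
vertex 0.098 -3.457 2.575
vertex -0.431 -3.99 2.244
vertex 0.211 -4.263 2.675
endloop
endfacet
facet normal 0.141 0.141 0.980
outer loop
vertex 0.098 -3.457 2.575
vertex 0.211 -4.263 2.675
vertex 0.851 -3.776 2.513
endloop
endfacet
facet normal 0.352 0.712 0.607
outer loop
vertex 0.098 -3.457 2.575
vertex 0.851 -3.776 2.513
vertex 0.605 -3.202 1.982
endloop
endfacet
facet normal -0.207 0.950 0.232
outer loop
vertex 0.098 -3.457 2.575
vertex 0.605 -3.202 1.982
vertex -0.188 -3.334 1.816
endloop
endfacet
facet normal -0.764 0.526 0.373
outer loop
vertex 0.098 -3.457 2.575
vertex -0.188 -3.334 1.816
vertex -0.431 -3.99 2.244
endloop
endfacet
facet normal 0.511 -0.422 0.749
outer loop
vertex 0.851 -3.776 2.513
vertex 0.211 -4.263 2.675
vertex 0.788 -4.506 2.144
endloop
endfacet
facet normal -0.604 -0.608 0.515
outer loop
vertex 0.211 -4.263 2.675
vertex -0.431 -3.99 2.244
vertex -0.005 -4.638 1.978
endloop
endfacet
facet normal -0.952 0.200 -0.233
outer loop
vertex -0.431 -3.99 2.244
vertex -0.188 -3.334 1.816
vertex -0.251 -4.064 1.447
endloop
endfacet
facet normal -0.051 0.886 -0.461
outer loop
vertex -0.188 -3.334 1.816
vertex 0.605 -3.202 1.982
vertex 0.389 -3.577 1.285
endloop
endfacet
facet normal 0.853 0.501 0.146
outer loop
vertex 0.605 -3.202 1.982
vertex 0.851 -3.776 2.513
vertex 1.031 -3.85 1.716
endloop
endfacet
facet normal 0.207 -0.950 -0.232
outer loop
vertex 0.502 -4.383 1.385
vertex 0.788 -4.506 2.144
vertex -0.005 -4.638 1.978
endloop
endfacet
facet normal -0.352 -0.712 -0.607
outer loop
vertex 0.502 -4.383 1.385
vertex -0.005 -4.638 1.978
vertex -0.251 -4.064 1.447
endloop
endfacet
facet normal -0.141 -0.141 -0.980
outer loop
vertex 0.502 -4.383 1.385
vertex -0.251 -4.064 1.447
vertex 0.389 -3.577 1.285
endloop
endfacet
facet normal 0.549 -0.027 -0.835
outer loop
vertex 0.502 -4.383 1.385
vertex 0.389 -3.577 1.285
vertex 1.031 -3.85 1.716
endloop
endfacet
facet normal 0.764 -0.526 -0.373
outer loop
vertex 0.502 -4.383 1.385
vertex 1.031 -3.85 1.716
vertex 0.788 -4.506 2.144
endloop
endfacet
facet normal 0.051 -0.886 0.461
outer loop
vertex -0.005 -4.638 1.978
vertex 0.788 -4.506 2.144
vertex 0.211 -4.263 2.675
endloop
endfacet
facet normal -0.853 -0.501 -0.146
outer loop
vertex -0.251 -4.064 1.447
vertex -0.005 -4.638 1.978
vertex -0.431 -3.99 2.244
endloop
endfacet
facet normal -0.511 0.422 -0.749
outer loop
vertex 0.389 -3.577 1.285
vertex -0.251 -4.064 1.447
vertex -0.188 -3.334 1.816
endloop
endfacet
facet normal 0.604 0.608 -0.515
outer loop
vertex 1.031 -3.85 1.716
vertex 0.389 -3.577 1.285
vertex 0.605 -3.202 1.982
endloop
endfacet
facet normal 0.952 -0.200 0.233
outer loop
vertex 0.788 -4.506 2.144
vertex 1.031 -3.85 1.716
vertex 0.851 -3.776 2.513
endloop
endfacet
facet normal 0.455 0.801 -0.389
outer loop
vertex 1.897 -0.433 3.7
vertex 1.262 -0.415 2.994
vertex 1.316 -0.026 3.859
endloop
endfacet
facet normal 0.026 -0.331 0.943
outer loop
vertex 1.897 -0.433 3.7
vertex 1.316 -0.026 3.859
vertex 0.758 -1.305 3.426
endloop
endfacet
facet normal 0.454 0.802 -0.389
outer loop
vertex 1.316 -0.026 3.859
vertex 1.262 -0.415 2.994
vertex 0.703 0.153 3.512
endloop
endfacet
facet normal -0.507 -0.070 0.859
outer loop
vertex 1.316 -0.026 3.859
vertex 0.703 0.153 3.512
vertex 0.758 -1.305 3.426
endloop
endfacet
facet normal 0.454 0.802 -0.389
outer loop
vertex 0.703 0.153 3.512
vertex 1.262 -0.415 2.994
vertex 0.418 -0.001 2.861
endloop
endfacet
facet normal -0.909 -0.059 0.412
outer loop
vertex 0.703 0.153 3.512
vertex 0.418 -0.001 2.861
vertex 0.758 -1.305 3.426
endloop
endfacet
facet normal 0.454 0.802 -0.388
outer loop
vertex 0.418 -0.001 2.861
vertex 1.262 -0.415 2.994
vertex 0.627 -0.397 2.288
endloop
endfacet
facet normal -0.943 -0.304 -0.134
outer loop
vertex 0.418 -0.001 2.861
vertex 0.627 -0.397 2.288
vertex 0.758 -1.305 3.426
endloop
endfacet
facet normal 0.455 0.801 -0.389
outer loop
vertex 0.627 -0.397 2.288
vertex 1.262 -0.415 2.994
vertex 1.208 -0.804 2.129
endloop
endfacet
facet normal -0.590 -0.663 -0.461
outer loop
vertex 0.627 -0.397 2.288
vertex 1.208 -0.804 2.129
vertex 0.758 -1.305 3.426
endloop
endfacet
facet normal 0.455 0.801 -0.389
outer loop
vertex 1.208 -0.804 2.129
vertex 1.262 -0.415 2.994
vertex 1.821 -0.983 2.477
endloop
endfacet
facet normal -0.056 -0.925 -0.377
outer loop
vertex 1.208 -0.804 2.129
vertex 1.821 -0.983 2.477
vertex 0.758 -1.305 3.426
endloop
endfacet
facet normal 0.454 0.801 -0.389
outer loop
vertex 1.821 -0.983 2.477
vertex 1.262 -0.415 2.994
vertex 2.107 -0.829 3.128
endloop
endfacet
facet normal 0.346 -0.936 0.070
outer loop
vertex 1.821 -0.983 2.477
vertex 2.107 -0.829 3.128
vertex 0.758 -1.305 3.426
endloop
endfacet
facet normal 0.454 0.802 -0.388
outer loop
vertex 2.107 -0.829 3.128
vertex 1.262 -0.415 2.994
vertex 1.897 -0.433 3.7
endloop
endfacet
facet normal 0.380 -0.690 0.617
outer loop
vertex 2.107 -0.829 3.128
vertex 1.897 -0.433 3.7
vertex 0.758 -1.305 3.426
endloop
endfacet

endsolid


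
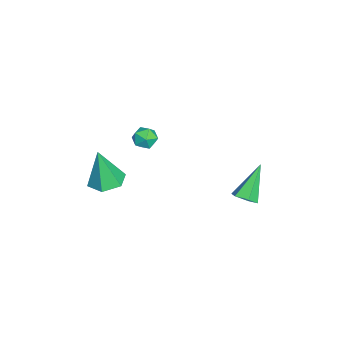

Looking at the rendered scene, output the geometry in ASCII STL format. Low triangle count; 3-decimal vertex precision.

solid 
facet normal -0.996 0.015 0.089
outer loop
vertex -4.21 -1.91 -2.29
vertex -4.148 -2.074 -1.565
vertex -4.157 -1.362 -1.786
endloop
endfacet
facet normal -0.779 0.463 -0.422
outer loop
vertex -4.21 -1.91 -2.29
vertex -4.157 -1.362 -1.786
vertex -3.781 -1.315 -2.429
endloop
endfacet
facet normal -0.414 0.087 -0.906
outer loop
vertex -4.21 -1.91 -2.29
vertex -3.781 -1.315 -2.429
vertex -3.539 -1.999 -2.605
endloop
endfacet
facet normal -0.405 -0.595 -0.694
outer loop
vertex -4.21 -1.91 -2.29
vertex -3.539 -1.999 -2.605
vertex -3.766 -2.468 -2.071
endloop
endfacet
facet normal -0.765 -0.640 -0.079
outer loop
vertex -4.21 -1.91 -2.29
vertex -3.766 -2.468 -2.071
vertex -4.148 -2.074 -1.565
endloop
endfacet
facet normal -0.333 0.934 -0.126
outer loop
vertex -3.781 -1.315 -2.429
vertex -4.157 -1.362 -1.786
vertex -3.454 -1.112 -1.789
endloop
endfacet
facet normal -0.684 0.208 0.699
outer loop
vertex -4.157 -1.362 -1.786
vertex -4.148 -2.074 -1.565
vertex -3.681 -1.581 -1.255
endloop
endfacet
facet normal -0.310 -0.849 0.428
outer loop
vertex -4.148 -2.074 -1.565
vertex -3.766 -2.468 -2.071
vertex -3.439 -2.265 -1.431
endloop
endfacet
facet normal 0.274 -0.777 -0.566
outer loop
vertex -3.766 -2.468 -2.071
vertex -3.539 -1.999 -2.605
vertex -3.063 -2.218 -2.074
endloop
endfacet
facet normal 0.260 0.326 -0.909
outer loop
vertex -3.539 -1.999 -2.605
vertex -3.781 -1.315 -2.429
vertex -3.072 -1.506 -2.295
endloop
endfacet
facet normal 0.405 0.595 0.694
outer loop
vertex -3.01 -1.67 -1.57
vertex -3.454 -1.112 -1.789
vertex -3.681 -1.581 -1.255
endloop
endfacet
facet normal 0.414 -0.087 0.906
outer loop
vertex -3.01 -1.67 -1.57
vertex -3.681 -1.581 -1.255
vertex -3.439 -2.265 -1.431
endloop
endfacet
facet normal 0.779 -0.463 0.422
outer loop
vertex -3.01 -1.67 -1.57
vertex -3.439 -2.265 -1.431
vertex -3.063 -2.218 -2.074
endloop
endfacet
facet normal 0.996 -0.015 -0.089
outer loop
vertex -3.01 -1.67 -1.57
vertex -3.063 -2.218 -2.074
vertex -3.072 -1.506 -2.295
endloop
endfacet
facet normal 0.765 0.640 0.079
outer loop
vertex -3.01 -1.67 -1.57
vertex -3.072 -1.506 -2.295
vertex -3.454 -1.112 -1.789
endloop
endfacet
facet normal -0.274 0.777 0.566
outer loop
vertex -3.681 -1.581 -1.255
vertex -3.454 -1.112 -1.789
vertex -4.157 -1.362 -1.786
endloop
endfacet
facet normal -0.260 -0.326 0.909
outer loop
vertex -3.439 -2.265 -1.431
vertex -3.681 -1.581 -1.255
vertex -4.148 -2.074 -1.565
endloop
endfacet
facet normal 0.333 -0.934 0.126
outer loop
vertex -3.063 -2.218 -2.074
vertex -3.439 -2.265 -1.431
vertex -3.766 -2.468 -2.071
endloop
endfacet
facet normal 0.684 -0.208 -0.699
outer loop
vertex -3.072 -1.506 -2.295
vertex -3.063 -2.218 -2.074
vertex -3.539 -1.999 -2.605
endloop
endfacet
facet normal 0.310 0.849 -0.428
outer loop
vertex -3.454 -1.112 -1.789
vertex -3.072 -1.506 -2.295
vertex -3.781 -1.315 -2.429
endloop
endfacet
facet normal 0.573 -0.323 -0.753
outer loop
vertex -0.617 3.583 -3.851
vertex -1.206 3.378 -4.211
vertex -0.944 4.044 -4.297
endloop
endfacet
facet normal 0.499 0.759 0.419
outer loop
vertex -0.617 3.583 -3.851
vertex -0.944 4.044 -4.297
vertex -2.454 4.082 -2.569
endloop
endfacet
facet normal 0.573 -0.323 -0.753
outer loop
vertex -0.944 4.044 -4.297
vertex -1.206 3.378 -4.211
vertex -1.533 3.839 -4.657
endloop
endfacet
facet normal -0.209 0.957 -0.203
outer loop
vertex -0.944 4.044 -4.297
vertex -1.533 3.839 -4.657
vertex -2.454 4.082 -2.569
endloop
endfacet
facet normal 0.573 -0.322 -0.753
outer loop
vertex -1.533 3.839 -4.657
vertex -1.206 3.378 -4.211
vertex -1.795 3.174 -4.572
endloop
endfacet
facet normal -0.864 0.287 -0.414
outer loop
vertex -1.533 3.839 -4.657
vertex -1.795 3.174 -4.572
vertex -2.454 4.082 -2.569
endloop
endfacet
facet normal 0.573 -0.321 -0.754
outer loop
vertex -1.795 3.174 -4.572
vertex -1.206 3.378 -4.211
vertex -1.467 2.713 -4.126
endloop
endfacet
facet normal -0.813 -0.582 -0.004
outer loop
vertex -1.795 3.174 -4.572
vertex -1.467 2.713 -4.126
vertex -2.454 4.082 -2.569
endloop
endfacet
facet normal 0.574 -0.321 -0.753
outer loop
vertex -1.467 2.713 -4.126
vertex -1.206 3.378 -4.211
vertex -0.878 2.918 -3.765
endloop
endfacet
facet normal -0.107 -0.779 0.617
outer loop
vertex -1.467 2.713 -4.126
vertex -0.878 2.918 -3.765
vertex -2.454 4.082 -2.569
endloop
endfacet
facet normal 0.573 -0.322 -0.754
outer loop
vertex -0.878 2.918 -3.765
vertex -1.206 3.378 -4.211
vertex -0.617 3.583 -3.851
endloop
endfacet
facet normal 0.549 -0.108 0.829
outer loop
vertex -0.878 2.918 -3.765
vertex -0.617 3.583 -3.851
vertex -2.454 4.082 -2.569
endloop
endfacet
facet normal -0.001 0.178 -0.984
outer loop
vertex 0.744 -2.49 -1.906
vertex 0.157 -3.274 -2.047
vertex -0.24 -2.382 -1.885
endloop
endfacet
facet normal 0.104 0.845 0.524
outer loop
vertex 0.744 -2.49 -1.906
vertex -0.24 -2.382 -1.885
vertex 0.163 -3.666 0.107
endloop
endfacet
facet normal -0.002 0.178 -0.984
outer loop
vertex -0.24 -2.382 -1.885
vertex 0.157 -3.274 -2.047
vertex -0.827 -3.167 -2.026
endloop
endfacet
facet normal -0.749 0.478 0.459
outer loop
vertex -0.24 -2.382 -1.885
vertex -0.827 -3.167 -2.026
vertex 0.163 -3.666 0.107
endloop
endfacet
facet normal -0.002 0.178 -0.984
outer loop
vertex -0.827 -3.167 -2.026
vertex 0.157 -3.274 -2.047
vertex -0.429 -4.059 -2.188
endloop
endfacet
facet normal -0.852 -0.433 0.294
outer loop
vertex -0.827 -3.167 -2.026
vertex -0.429 -4.059 -2.188
vertex 0.163 -3.666 0.107
endloop
endfacet
facet normal -0.003 0.179 -0.984
outer loop
vertex -0.429 -4.059 -2.188
vertex 0.157 -3.274 -2.047
vertex 0.555 -4.166 -2.21
endloop
endfacet
facet normal -0.102 -0.976 0.193
outer loop
vertex -0.429 -4.059 -2.188
vertex 0.555 -4.166 -2.21
vertex 0.163 -3.666 0.107
endloop
endfacet
facet normal -0.002 0.179 -0.984
outer loop
vertex 0.555 -4.166 -2.21
vertex 0.157 -3.274 -2.047
vertex 1.141 -3.382 -2.069
endloop
endfacet
facet normal 0.751 -0.608 0.258
outer loop
vertex 0.555 -4.166 -2.21
vertex 1.141 -3.382 -2.069
vertex 0.163 -3.666 0.107
endloop
endfacet
facet normal -0.002 0.179 -0.984
outer loop
vertex 1.141 -3.382 -2.069
vertex 0.157 -3.274 -2.047
vertex 0.744 -2.49 -1.906
endloop
endfacet
facet normal 0.854 0.303 0.423
outer loop
vertex 1.141 -3.382 -2.069
vertex 0.744 -2.49 -1.906
vertex 0.163 -3.666 0.107
endloop
endfacet

endsolid
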